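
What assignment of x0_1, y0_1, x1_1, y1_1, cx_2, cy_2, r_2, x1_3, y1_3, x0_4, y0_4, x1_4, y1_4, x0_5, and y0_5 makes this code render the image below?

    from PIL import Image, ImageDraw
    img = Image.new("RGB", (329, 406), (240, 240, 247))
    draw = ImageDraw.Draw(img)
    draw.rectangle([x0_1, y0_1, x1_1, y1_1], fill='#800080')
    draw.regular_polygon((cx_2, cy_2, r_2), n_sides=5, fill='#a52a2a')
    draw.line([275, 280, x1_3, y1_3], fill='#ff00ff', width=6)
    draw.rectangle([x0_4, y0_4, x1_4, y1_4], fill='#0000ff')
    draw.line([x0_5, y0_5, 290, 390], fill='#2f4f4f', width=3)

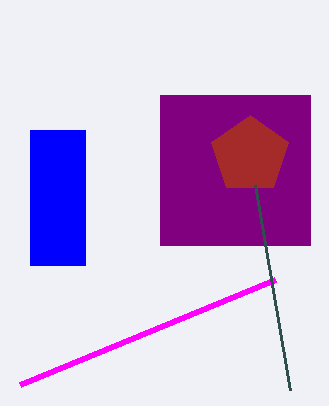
x0_1 = 160, y0_1 = 95, x1_1 = 310, y1_1 = 245, cx_2 = 250, cy_2 = 155, r_2 = 40, x1_3 = 20, y1_3 = 385, x0_4 = 30, y0_4 = 130, x1_4 = 85, y1_4 = 265, x0_5 = 255, y0_5 = 185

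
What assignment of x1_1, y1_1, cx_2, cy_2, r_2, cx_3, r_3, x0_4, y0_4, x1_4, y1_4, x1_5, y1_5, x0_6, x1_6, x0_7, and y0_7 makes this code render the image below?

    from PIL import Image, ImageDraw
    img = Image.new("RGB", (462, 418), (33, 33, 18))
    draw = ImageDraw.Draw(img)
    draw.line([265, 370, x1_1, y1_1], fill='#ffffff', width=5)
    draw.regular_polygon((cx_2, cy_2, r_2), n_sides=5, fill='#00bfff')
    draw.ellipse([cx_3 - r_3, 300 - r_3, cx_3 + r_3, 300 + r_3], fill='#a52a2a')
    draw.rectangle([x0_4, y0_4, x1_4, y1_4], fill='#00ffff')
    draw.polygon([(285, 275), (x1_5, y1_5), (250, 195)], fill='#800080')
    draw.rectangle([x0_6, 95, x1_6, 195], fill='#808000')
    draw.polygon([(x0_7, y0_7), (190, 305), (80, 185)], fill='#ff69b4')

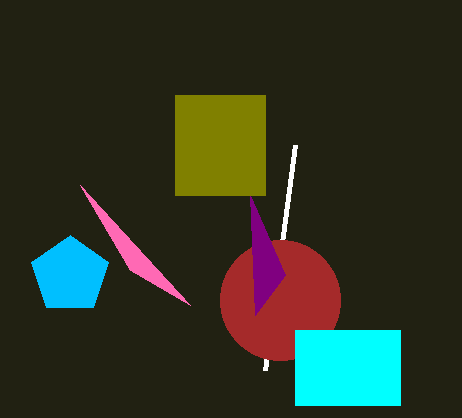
x1_1 = 295
y1_1 = 145
cx_2 = 70
cy_2 = 275
r_2 = 40
cx_3 = 280
r_3 = 60
x0_4 = 295
y0_4 = 330
x1_4 = 400
y1_4 = 405
x1_5 = 255
y1_5 = 315
x0_6 = 175
x1_6 = 265
x0_7 = 130
y0_7 = 270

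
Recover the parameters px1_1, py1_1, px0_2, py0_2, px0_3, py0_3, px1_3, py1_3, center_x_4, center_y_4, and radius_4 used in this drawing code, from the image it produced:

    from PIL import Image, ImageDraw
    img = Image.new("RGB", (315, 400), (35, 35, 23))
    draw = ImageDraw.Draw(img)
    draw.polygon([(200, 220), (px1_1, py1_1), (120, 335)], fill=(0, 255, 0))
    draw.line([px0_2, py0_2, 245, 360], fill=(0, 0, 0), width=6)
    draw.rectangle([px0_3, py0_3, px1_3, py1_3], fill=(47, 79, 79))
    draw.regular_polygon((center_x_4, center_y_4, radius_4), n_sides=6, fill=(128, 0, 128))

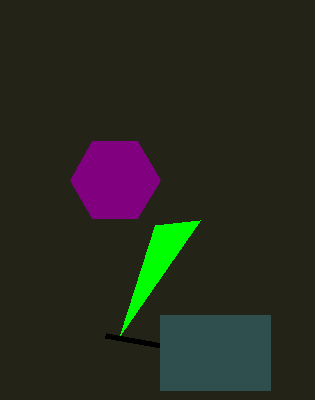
px1_1 = 155
py1_1 = 225
px0_2 = 105
py0_2 = 335
px0_3 = 160
py0_3 = 315
px1_3 = 270
py1_3 = 390
center_x_4 = 115
center_y_4 = 180
radius_4 = 45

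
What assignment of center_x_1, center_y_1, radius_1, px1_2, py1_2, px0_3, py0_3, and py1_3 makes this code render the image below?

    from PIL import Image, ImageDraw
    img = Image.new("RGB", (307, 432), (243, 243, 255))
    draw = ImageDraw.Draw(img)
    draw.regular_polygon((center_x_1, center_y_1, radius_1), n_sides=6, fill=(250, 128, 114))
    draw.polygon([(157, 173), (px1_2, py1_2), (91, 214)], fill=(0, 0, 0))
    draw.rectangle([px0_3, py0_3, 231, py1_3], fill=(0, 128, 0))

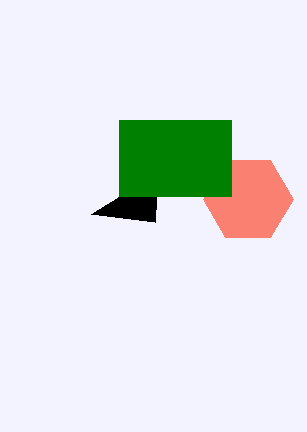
center_x_1 = 248; center_y_1 = 199; radius_1 = 45; px1_2 = 155; py1_2 = 222; px0_3 = 119; py0_3 = 120; py1_3 = 196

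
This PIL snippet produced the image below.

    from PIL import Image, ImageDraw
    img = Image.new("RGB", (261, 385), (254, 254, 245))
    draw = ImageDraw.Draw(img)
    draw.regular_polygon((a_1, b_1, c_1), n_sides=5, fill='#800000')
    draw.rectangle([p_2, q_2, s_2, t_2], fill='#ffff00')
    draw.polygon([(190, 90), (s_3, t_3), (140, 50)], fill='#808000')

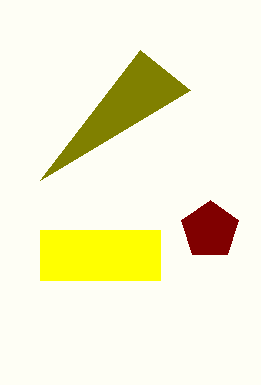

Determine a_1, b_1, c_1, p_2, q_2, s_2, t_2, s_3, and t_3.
a_1 = 210; b_1 = 230; c_1 = 30; p_2 = 40; q_2 = 230; s_2 = 160; t_2 = 280; s_3 = 40; t_3 = 180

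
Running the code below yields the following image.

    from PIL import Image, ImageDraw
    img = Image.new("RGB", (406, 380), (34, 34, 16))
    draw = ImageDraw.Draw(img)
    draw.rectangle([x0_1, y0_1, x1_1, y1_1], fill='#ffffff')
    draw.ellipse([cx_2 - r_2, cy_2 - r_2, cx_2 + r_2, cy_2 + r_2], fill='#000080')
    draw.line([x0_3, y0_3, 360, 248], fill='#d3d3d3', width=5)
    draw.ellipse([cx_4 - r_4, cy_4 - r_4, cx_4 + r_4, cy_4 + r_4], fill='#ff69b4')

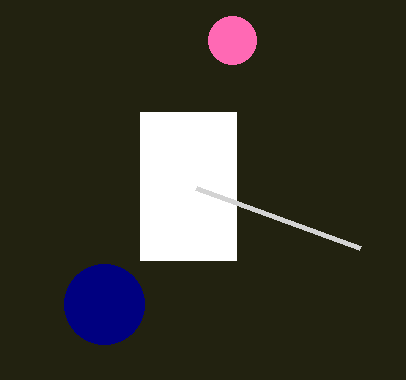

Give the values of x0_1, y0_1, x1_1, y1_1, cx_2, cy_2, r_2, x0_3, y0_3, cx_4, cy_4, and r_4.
x0_1 = 140, y0_1 = 112, x1_1 = 236, y1_1 = 260, cx_2 = 104, cy_2 = 304, r_2 = 40, x0_3 = 196, y0_3 = 188, cx_4 = 232, cy_4 = 40, r_4 = 24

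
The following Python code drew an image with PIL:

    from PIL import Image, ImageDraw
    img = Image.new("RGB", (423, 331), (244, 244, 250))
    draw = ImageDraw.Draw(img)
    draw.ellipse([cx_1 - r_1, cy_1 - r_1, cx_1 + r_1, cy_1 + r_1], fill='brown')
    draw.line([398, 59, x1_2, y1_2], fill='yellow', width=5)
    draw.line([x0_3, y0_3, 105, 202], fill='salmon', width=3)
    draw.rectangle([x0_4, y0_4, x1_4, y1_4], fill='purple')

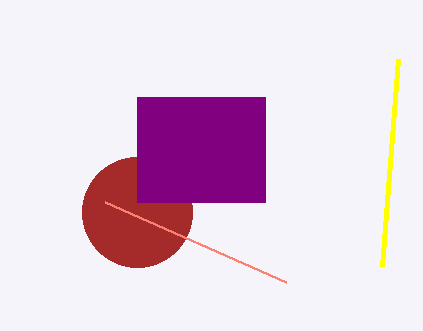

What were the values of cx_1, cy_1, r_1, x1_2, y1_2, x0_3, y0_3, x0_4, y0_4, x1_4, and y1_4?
cx_1 = 137; cy_1 = 212; r_1 = 55; x1_2 = 382; y1_2 = 266; x0_3 = 286; y0_3 = 282; x0_4 = 137; y0_4 = 97; x1_4 = 265; y1_4 = 202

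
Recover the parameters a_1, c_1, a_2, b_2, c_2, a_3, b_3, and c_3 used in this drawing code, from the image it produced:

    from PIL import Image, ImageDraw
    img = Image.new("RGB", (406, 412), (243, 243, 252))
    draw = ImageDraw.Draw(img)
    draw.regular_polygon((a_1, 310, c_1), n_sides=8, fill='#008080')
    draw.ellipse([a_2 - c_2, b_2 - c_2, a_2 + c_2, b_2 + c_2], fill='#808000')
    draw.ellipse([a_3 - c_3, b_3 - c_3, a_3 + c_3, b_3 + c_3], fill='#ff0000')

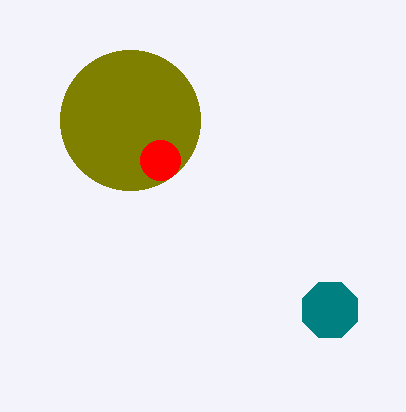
a_1 = 330, c_1 = 30, a_2 = 130, b_2 = 120, c_2 = 70, a_3 = 160, b_3 = 160, c_3 = 20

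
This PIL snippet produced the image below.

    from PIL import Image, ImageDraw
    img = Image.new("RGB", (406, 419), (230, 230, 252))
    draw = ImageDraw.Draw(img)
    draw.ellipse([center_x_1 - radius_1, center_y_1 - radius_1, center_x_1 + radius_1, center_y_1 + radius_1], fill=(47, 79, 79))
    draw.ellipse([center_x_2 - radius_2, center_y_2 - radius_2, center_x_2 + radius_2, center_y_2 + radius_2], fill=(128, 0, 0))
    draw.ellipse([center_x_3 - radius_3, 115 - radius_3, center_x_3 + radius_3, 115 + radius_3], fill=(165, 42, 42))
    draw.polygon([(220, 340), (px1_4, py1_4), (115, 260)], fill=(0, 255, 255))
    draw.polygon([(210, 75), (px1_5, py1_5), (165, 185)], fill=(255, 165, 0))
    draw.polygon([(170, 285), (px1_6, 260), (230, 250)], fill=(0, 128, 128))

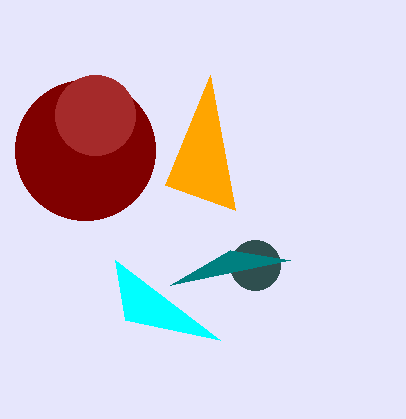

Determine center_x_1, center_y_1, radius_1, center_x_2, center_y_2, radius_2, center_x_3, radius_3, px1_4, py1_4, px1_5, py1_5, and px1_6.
center_x_1 = 255
center_y_1 = 265
radius_1 = 25
center_x_2 = 85
center_y_2 = 150
radius_2 = 70
center_x_3 = 95
radius_3 = 40
px1_4 = 125
py1_4 = 320
px1_5 = 235
py1_5 = 210
px1_6 = 290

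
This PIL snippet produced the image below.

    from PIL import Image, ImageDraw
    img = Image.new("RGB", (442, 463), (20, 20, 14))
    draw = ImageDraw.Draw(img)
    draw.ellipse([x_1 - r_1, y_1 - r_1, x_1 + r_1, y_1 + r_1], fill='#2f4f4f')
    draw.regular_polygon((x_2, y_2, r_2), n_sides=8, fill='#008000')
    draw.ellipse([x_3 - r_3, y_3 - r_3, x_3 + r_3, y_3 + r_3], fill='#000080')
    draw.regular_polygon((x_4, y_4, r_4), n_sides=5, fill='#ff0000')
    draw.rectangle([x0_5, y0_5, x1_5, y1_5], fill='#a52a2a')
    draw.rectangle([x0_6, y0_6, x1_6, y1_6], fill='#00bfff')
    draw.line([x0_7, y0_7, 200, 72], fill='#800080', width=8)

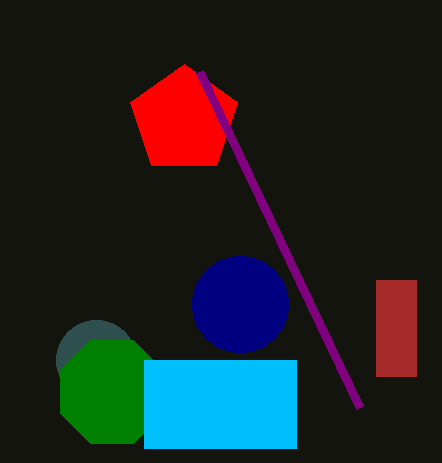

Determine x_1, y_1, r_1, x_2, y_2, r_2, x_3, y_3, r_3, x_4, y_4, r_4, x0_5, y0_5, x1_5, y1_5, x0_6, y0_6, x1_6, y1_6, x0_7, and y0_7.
x_1 = 96
y_1 = 360
r_1 = 40
x_2 = 112
y_2 = 392
r_2 = 56
x_3 = 240
y_3 = 304
r_3 = 48
x_4 = 184
y_4 = 120
r_4 = 56
x0_5 = 376
y0_5 = 280
x1_5 = 416
y1_5 = 376
x0_6 = 144
y0_6 = 360
x1_6 = 296
y1_6 = 448
x0_7 = 360
y0_7 = 408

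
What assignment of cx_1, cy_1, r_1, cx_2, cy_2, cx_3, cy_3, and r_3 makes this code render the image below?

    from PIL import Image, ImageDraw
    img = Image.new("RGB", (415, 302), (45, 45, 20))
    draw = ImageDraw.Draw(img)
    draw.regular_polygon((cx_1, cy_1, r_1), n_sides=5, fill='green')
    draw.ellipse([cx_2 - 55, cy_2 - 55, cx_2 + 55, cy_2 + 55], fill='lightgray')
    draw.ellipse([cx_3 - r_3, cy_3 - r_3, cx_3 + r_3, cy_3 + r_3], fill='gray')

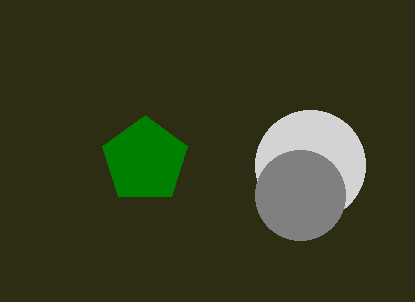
cx_1 = 145; cy_1 = 160; r_1 = 45; cx_2 = 310; cy_2 = 165; cx_3 = 300; cy_3 = 195; r_3 = 45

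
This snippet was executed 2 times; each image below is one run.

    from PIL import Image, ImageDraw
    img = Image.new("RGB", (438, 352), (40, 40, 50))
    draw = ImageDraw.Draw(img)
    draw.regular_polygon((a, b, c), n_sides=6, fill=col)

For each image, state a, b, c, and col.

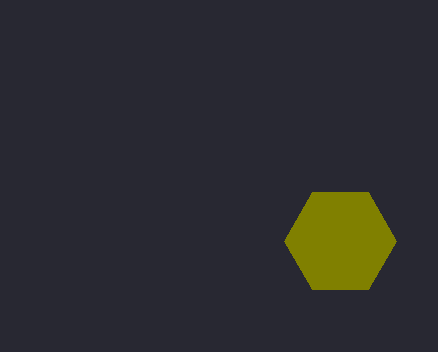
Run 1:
a = 340; b = 241; c = 56; col = 'olive'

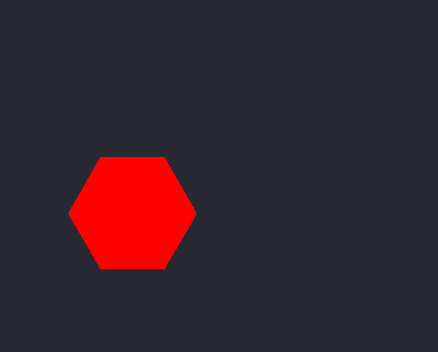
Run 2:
a = 132; b = 213; c = 64; col = 'red'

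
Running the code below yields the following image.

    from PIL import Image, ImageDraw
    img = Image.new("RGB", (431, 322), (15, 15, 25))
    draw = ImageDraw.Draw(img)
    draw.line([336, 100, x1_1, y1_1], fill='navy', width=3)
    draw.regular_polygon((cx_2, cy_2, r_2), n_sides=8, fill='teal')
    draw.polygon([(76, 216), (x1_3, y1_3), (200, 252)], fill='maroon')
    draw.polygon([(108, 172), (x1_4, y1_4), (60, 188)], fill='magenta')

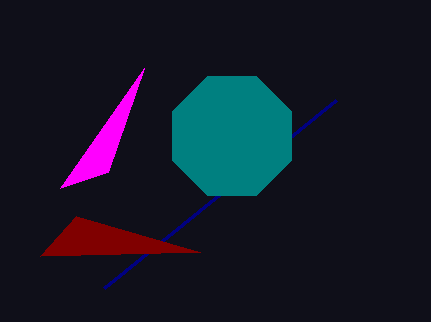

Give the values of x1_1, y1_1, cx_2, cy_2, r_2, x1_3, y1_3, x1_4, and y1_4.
x1_1 = 104; y1_1 = 288; cx_2 = 232; cy_2 = 136; r_2 = 64; x1_3 = 40; y1_3 = 256; x1_4 = 144; y1_4 = 68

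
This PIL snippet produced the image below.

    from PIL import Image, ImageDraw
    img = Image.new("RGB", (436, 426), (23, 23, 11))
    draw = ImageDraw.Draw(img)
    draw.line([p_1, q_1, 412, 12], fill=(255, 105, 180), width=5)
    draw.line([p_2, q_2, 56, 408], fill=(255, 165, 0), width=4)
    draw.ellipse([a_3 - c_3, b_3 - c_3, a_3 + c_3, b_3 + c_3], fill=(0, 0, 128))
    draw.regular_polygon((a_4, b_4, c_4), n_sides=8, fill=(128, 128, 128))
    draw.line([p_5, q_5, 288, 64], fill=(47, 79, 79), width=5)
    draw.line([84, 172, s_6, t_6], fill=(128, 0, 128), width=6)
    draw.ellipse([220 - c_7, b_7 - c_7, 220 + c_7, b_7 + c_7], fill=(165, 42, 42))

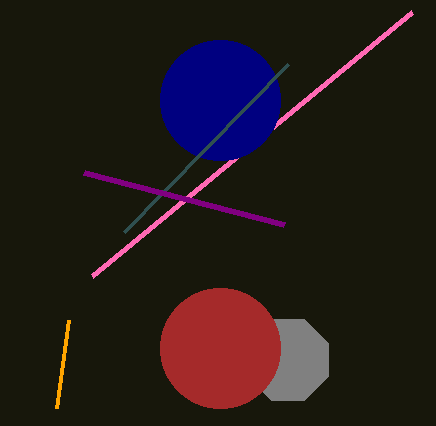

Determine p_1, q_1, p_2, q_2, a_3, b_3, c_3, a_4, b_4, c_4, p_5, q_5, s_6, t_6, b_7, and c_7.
p_1 = 92; q_1 = 276; p_2 = 68; q_2 = 320; a_3 = 220; b_3 = 100; c_3 = 60; a_4 = 288; b_4 = 360; c_4 = 44; p_5 = 124; q_5 = 232; s_6 = 284; t_6 = 224; b_7 = 348; c_7 = 60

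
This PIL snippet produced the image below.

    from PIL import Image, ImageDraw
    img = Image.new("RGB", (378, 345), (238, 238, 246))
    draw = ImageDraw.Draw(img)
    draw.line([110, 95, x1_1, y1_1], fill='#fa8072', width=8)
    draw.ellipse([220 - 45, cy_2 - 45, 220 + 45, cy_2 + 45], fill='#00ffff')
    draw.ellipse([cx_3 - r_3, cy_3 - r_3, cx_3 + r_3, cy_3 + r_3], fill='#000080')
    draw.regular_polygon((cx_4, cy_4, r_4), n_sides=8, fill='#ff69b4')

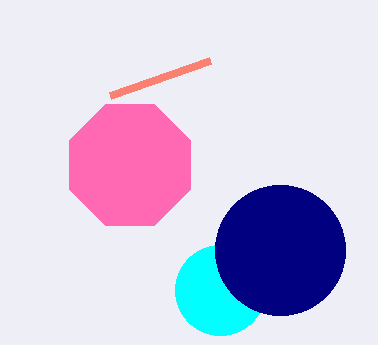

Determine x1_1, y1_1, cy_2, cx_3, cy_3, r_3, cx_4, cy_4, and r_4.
x1_1 = 210
y1_1 = 60
cy_2 = 290
cx_3 = 280
cy_3 = 250
r_3 = 65
cx_4 = 130
cy_4 = 165
r_4 = 65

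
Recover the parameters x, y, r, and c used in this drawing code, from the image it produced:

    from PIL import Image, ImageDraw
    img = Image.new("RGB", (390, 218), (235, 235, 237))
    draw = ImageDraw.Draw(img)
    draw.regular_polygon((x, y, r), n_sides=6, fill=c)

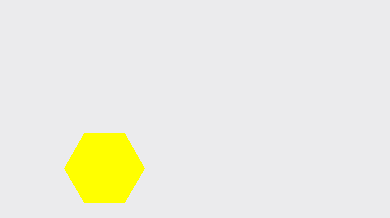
x = 104, y = 168, r = 40, c = 'yellow'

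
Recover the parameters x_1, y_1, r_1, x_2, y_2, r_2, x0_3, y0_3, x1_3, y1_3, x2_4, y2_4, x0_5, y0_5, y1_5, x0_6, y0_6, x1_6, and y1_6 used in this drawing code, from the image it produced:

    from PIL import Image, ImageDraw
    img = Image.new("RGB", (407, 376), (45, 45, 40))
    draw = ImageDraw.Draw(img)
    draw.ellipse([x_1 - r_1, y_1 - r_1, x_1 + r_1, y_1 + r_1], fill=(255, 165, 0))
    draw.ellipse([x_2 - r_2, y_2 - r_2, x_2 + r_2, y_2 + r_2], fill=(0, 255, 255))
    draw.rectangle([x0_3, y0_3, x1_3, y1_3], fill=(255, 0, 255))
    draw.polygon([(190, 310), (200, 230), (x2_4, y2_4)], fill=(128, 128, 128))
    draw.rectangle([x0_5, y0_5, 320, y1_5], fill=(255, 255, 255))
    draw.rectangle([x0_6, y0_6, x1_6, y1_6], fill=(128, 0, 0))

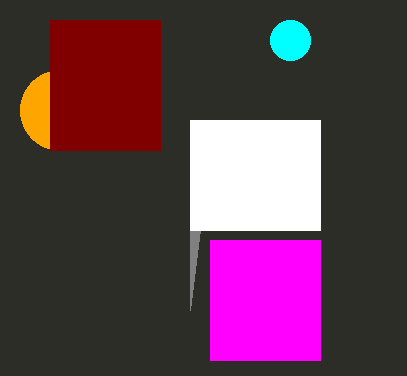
x_1 = 60; y_1 = 110; r_1 = 40; x_2 = 290; y_2 = 40; r_2 = 20; x0_3 = 210; y0_3 = 240; x1_3 = 320; y1_3 = 360; x2_4 = 190; y2_4 = 180; x0_5 = 190; y0_5 = 120; y1_5 = 230; x0_6 = 50; y0_6 = 20; x1_6 = 160; y1_6 = 150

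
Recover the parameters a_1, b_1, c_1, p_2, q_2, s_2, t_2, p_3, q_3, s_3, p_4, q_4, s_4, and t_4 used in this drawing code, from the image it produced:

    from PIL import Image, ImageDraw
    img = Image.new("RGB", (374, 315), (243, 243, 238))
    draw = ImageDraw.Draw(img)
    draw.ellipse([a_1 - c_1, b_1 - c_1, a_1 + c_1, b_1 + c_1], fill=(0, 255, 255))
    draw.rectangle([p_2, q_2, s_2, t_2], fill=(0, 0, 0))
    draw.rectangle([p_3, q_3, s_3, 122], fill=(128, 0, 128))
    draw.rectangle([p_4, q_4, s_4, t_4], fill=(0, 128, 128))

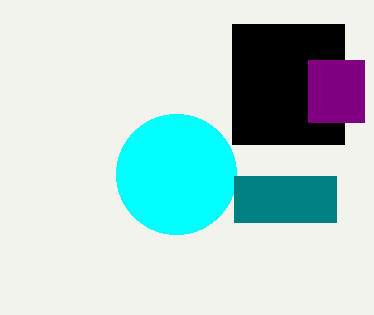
a_1 = 176
b_1 = 174
c_1 = 60
p_2 = 232
q_2 = 24
s_2 = 344
t_2 = 144
p_3 = 308
q_3 = 60
s_3 = 364
p_4 = 234
q_4 = 176
s_4 = 336
t_4 = 222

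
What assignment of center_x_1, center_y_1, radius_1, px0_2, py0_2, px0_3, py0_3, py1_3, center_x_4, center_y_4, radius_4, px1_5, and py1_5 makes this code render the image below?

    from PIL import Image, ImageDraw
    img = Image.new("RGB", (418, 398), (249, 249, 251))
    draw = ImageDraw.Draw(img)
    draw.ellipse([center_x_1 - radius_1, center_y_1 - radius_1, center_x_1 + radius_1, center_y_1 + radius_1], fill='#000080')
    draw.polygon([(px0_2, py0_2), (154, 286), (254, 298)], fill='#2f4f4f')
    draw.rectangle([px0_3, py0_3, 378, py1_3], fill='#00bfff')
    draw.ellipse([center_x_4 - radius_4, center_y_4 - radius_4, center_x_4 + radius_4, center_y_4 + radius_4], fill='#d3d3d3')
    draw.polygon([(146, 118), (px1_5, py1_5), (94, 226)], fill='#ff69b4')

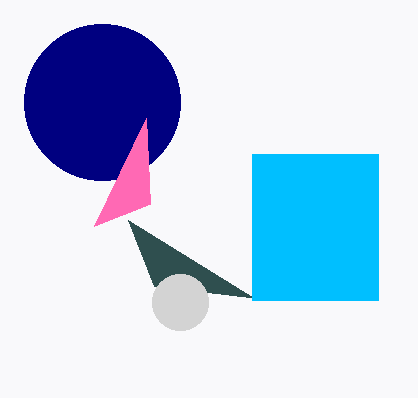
center_x_1 = 102; center_y_1 = 102; radius_1 = 78; px0_2 = 128; py0_2 = 220; px0_3 = 252; py0_3 = 154; py1_3 = 300; center_x_4 = 180; center_y_4 = 302; radius_4 = 28; px1_5 = 150; py1_5 = 204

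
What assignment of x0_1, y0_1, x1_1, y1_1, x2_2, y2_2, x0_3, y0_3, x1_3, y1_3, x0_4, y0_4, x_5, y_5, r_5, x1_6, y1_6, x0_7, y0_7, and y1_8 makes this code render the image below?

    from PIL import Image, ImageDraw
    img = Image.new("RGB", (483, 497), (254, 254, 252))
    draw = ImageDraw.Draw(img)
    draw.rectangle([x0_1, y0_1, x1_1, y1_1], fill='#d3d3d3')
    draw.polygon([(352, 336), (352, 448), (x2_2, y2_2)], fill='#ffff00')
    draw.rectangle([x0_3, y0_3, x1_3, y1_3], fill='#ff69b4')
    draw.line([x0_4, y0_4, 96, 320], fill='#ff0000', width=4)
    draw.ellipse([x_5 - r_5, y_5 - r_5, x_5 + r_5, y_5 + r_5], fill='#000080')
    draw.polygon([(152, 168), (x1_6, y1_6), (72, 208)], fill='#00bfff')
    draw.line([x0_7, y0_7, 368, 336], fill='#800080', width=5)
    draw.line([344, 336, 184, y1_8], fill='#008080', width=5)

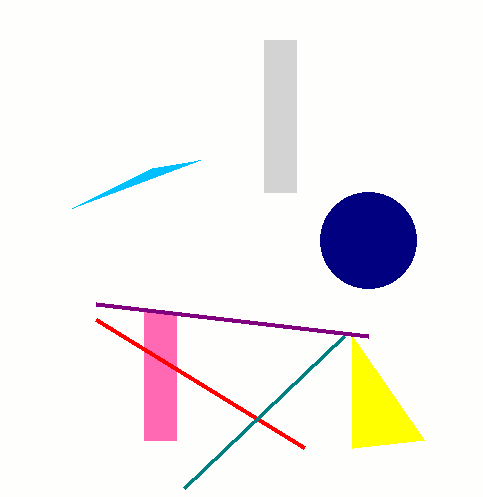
x0_1 = 264, y0_1 = 40, x1_1 = 296, y1_1 = 192, x2_2 = 424, y2_2 = 440, x0_3 = 144, y0_3 = 312, x1_3 = 176, y1_3 = 440, x0_4 = 304, y0_4 = 448, x_5 = 368, y_5 = 240, r_5 = 48, x1_6 = 200, y1_6 = 160, x0_7 = 96, y0_7 = 304, y1_8 = 488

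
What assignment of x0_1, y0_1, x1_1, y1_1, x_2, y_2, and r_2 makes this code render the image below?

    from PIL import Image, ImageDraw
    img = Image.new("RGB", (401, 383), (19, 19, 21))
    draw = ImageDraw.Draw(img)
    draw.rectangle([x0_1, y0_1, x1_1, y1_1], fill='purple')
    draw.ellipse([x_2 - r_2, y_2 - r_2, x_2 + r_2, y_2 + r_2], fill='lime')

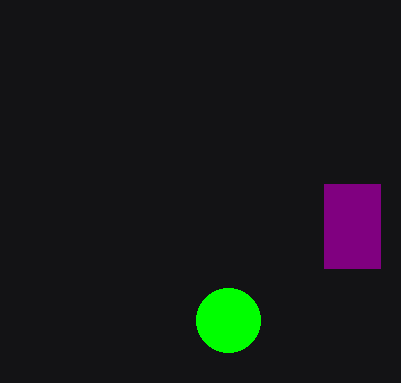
x0_1 = 324; y0_1 = 184; x1_1 = 380; y1_1 = 268; x_2 = 228; y_2 = 320; r_2 = 32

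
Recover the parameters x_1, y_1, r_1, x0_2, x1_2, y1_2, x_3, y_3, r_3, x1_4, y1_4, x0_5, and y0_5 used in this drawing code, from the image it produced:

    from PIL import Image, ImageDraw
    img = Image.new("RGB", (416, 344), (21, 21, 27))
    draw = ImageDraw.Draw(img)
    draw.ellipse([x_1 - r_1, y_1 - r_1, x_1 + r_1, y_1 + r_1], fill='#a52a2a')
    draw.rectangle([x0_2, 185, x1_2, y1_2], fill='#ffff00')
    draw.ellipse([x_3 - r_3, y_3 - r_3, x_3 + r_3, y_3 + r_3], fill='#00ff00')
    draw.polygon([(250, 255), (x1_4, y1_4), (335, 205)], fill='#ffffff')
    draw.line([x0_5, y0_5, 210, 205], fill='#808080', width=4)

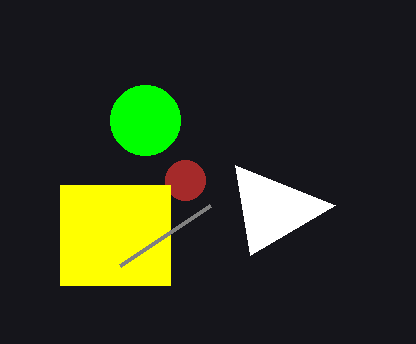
x_1 = 185; y_1 = 180; r_1 = 20; x0_2 = 60; x1_2 = 170; y1_2 = 285; x_3 = 145; y_3 = 120; r_3 = 35; x1_4 = 235; y1_4 = 165; x0_5 = 120; y0_5 = 265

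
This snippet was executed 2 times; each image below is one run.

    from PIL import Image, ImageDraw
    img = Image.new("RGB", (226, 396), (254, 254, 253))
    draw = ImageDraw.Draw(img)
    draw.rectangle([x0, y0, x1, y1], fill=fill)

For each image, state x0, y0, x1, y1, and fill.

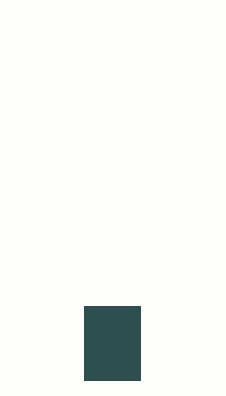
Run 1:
x0 = 84
y0 = 306
x1 = 140
y1 = 380
fill = 'darkslategray'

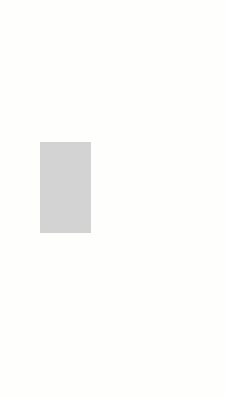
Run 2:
x0 = 40; y0 = 142; x1 = 90; y1 = 232; fill = 'lightgray'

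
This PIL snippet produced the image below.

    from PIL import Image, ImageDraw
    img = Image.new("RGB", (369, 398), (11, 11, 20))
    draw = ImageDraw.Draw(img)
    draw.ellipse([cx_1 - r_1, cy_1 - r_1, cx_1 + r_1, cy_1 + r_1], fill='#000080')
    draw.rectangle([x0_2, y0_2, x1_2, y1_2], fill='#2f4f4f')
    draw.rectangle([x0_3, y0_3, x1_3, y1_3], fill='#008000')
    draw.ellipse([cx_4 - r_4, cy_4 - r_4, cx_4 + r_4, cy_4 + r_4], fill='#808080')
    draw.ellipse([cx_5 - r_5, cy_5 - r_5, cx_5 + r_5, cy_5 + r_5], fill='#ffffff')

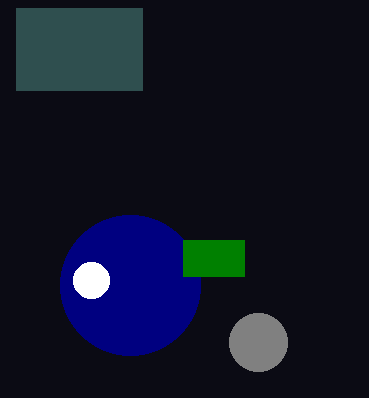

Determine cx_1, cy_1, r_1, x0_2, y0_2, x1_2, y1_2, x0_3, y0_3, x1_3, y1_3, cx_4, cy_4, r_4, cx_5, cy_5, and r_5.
cx_1 = 130
cy_1 = 285
r_1 = 70
x0_2 = 16
y0_2 = 8
x1_2 = 142
y1_2 = 90
x0_3 = 183
y0_3 = 240
x1_3 = 244
y1_3 = 276
cx_4 = 258
cy_4 = 342
r_4 = 29
cx_5 = 91
cy_5 = 280
r_5 = 18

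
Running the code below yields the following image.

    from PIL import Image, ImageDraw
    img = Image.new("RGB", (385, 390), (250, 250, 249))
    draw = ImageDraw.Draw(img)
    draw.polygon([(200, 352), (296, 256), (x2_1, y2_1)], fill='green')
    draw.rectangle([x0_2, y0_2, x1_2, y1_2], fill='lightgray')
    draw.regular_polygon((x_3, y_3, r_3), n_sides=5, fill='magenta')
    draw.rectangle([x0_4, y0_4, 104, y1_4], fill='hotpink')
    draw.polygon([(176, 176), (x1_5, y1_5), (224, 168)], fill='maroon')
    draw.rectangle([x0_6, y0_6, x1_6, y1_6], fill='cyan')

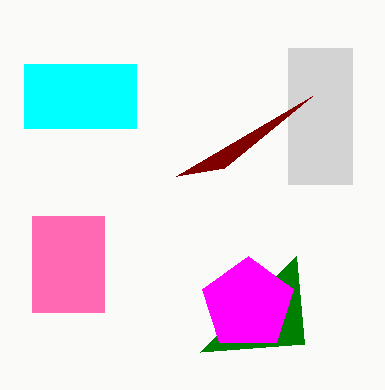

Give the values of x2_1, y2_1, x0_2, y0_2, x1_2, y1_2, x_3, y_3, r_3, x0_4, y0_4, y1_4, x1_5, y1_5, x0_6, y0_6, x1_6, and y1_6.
x2_1 = 304, y2_1 = 344, x0_2 = 288, y0_2 = 48, x1_2 = 352, y1_2 = 184, x_3 = 248, y_3 = 304, r_3 = 48, x0_4 = 32, y0_4 = 216, y1_4 = 312, x1_5 = 312, y1_5 = 96, x0_6 = 24, y0_6 = 64, x1_6 = 136, y1_6 = 128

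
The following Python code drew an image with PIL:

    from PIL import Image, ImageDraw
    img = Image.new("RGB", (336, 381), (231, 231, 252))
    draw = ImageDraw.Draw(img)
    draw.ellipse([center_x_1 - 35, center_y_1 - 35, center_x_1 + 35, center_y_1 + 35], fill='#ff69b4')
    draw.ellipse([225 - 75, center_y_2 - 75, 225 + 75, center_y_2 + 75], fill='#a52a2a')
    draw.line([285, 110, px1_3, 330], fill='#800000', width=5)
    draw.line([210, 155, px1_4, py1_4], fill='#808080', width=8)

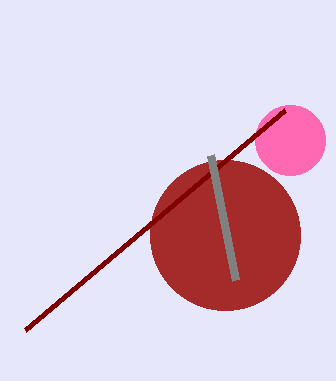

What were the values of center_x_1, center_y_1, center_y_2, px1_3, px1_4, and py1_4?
center_x_1 = 290
center_y_1 = 140
center_y_2 = 235
px1_3 = 25
px1_4 = 235
py1_4 = 280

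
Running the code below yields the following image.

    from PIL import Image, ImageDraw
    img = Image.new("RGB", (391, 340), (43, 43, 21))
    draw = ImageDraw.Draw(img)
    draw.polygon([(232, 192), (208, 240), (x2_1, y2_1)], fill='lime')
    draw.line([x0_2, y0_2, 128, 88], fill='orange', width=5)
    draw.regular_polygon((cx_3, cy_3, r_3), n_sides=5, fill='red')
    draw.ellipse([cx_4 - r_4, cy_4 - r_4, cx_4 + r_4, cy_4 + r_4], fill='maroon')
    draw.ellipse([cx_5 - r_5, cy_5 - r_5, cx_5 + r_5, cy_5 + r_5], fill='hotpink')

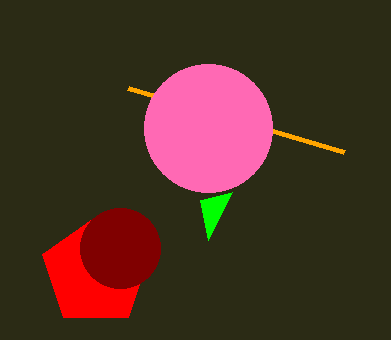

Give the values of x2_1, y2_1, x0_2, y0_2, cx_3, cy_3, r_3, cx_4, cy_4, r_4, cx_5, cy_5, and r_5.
x2_1 = 200
y2_1 = 200
x0_2 = 344
y0_2 = 152
cx_3 = 96
cy_3 = 272
r_3 = 56
cx_4 = 120
cy_4 = 248
r_4 = 40
cx_5 = 208
cy_5 = 128
r_5 = 64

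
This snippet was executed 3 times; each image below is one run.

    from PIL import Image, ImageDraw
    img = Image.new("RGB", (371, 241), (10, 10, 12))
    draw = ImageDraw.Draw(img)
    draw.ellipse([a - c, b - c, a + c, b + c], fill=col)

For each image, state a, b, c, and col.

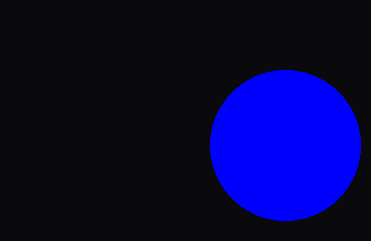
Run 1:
a = 285
b = 145
c = 75
col = 'blue'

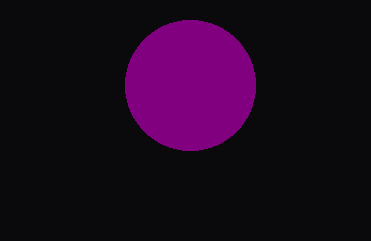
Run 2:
a = 190; b = 85; c = 65; col = 'purple'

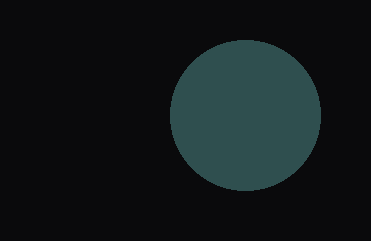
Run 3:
a = 245
b = 115
c = 75
col = 'darkslategray'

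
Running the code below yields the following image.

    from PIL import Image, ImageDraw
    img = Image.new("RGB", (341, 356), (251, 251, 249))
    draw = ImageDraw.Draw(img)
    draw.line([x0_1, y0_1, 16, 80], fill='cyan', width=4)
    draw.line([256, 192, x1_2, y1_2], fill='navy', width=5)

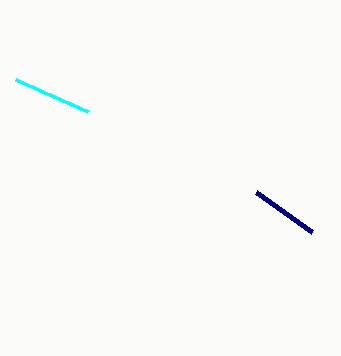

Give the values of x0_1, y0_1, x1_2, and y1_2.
x0_1 = 88, y0_1 = 112, x1_2 = 312, y1_2 = 232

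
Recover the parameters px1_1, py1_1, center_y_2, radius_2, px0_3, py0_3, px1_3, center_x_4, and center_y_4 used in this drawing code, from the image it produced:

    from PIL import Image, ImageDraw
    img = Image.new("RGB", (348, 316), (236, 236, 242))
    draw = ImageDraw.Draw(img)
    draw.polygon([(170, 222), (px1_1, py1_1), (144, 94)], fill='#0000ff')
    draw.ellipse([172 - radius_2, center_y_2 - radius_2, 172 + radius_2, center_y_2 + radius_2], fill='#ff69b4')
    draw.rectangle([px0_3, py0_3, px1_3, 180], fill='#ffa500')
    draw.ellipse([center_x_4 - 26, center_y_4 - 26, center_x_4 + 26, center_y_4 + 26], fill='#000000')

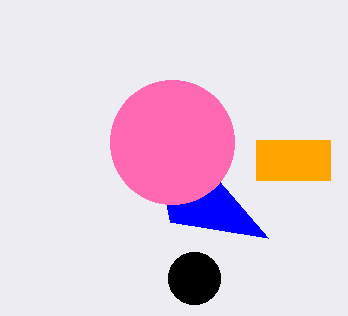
px1_1 = 268; py1_1 = 238; center_y_2 = 142; radius_2 = 62; px0_3 = 256; py0_3 = 140; px1_3 = 330; center_x_4 = 194; center_y_4 = 278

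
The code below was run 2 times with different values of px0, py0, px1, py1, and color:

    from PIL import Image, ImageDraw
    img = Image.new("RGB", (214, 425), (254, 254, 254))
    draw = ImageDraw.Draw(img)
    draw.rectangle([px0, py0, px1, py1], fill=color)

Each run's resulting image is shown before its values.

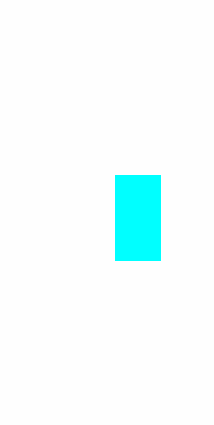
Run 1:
px0 = 115; py0 = 175; px1 = 160; py1 = 260; color = 'cyan'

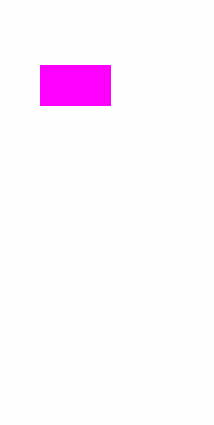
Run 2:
px0 = 40; py0 = 65; px1 = 110; py1 = 105; color = 'magenta'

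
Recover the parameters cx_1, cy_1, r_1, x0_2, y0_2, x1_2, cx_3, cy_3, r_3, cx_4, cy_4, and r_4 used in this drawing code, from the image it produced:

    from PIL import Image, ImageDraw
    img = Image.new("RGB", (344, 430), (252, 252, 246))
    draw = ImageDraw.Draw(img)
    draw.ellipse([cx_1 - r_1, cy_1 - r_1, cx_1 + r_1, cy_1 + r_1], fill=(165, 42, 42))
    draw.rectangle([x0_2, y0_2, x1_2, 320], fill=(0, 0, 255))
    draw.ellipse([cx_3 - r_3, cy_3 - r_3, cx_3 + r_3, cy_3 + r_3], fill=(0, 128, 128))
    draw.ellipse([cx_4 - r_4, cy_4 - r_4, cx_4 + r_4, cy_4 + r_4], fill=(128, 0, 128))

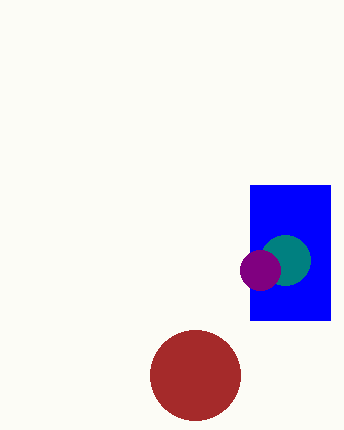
cx_1 = 195, cy_1 = 375, r_1 = 45, x0_2 = 250, y0_2 = 185, x1_2 = 330, cx_3 = 285, cy_3 = 260, r_3 = 25, cx_4 = 260, cy_4 = 270, r_4 = 20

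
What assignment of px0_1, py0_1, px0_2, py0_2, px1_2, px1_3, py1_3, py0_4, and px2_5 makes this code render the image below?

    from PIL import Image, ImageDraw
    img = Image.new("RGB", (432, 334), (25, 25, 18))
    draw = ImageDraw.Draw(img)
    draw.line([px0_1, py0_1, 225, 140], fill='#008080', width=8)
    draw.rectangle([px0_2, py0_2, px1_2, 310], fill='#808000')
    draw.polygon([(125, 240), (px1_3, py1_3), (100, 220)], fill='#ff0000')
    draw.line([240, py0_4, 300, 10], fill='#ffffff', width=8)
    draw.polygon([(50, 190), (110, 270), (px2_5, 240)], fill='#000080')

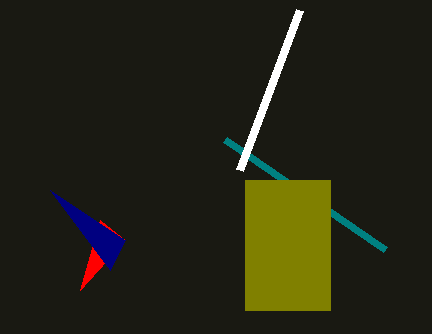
px0_1 = 385
py0_1 = 250
px0_2 = 245
py0_2 = 180
px1_2 = 330
px1_3 = 80
py1_3 = 290
py0_4 = 170
px2_5 = 125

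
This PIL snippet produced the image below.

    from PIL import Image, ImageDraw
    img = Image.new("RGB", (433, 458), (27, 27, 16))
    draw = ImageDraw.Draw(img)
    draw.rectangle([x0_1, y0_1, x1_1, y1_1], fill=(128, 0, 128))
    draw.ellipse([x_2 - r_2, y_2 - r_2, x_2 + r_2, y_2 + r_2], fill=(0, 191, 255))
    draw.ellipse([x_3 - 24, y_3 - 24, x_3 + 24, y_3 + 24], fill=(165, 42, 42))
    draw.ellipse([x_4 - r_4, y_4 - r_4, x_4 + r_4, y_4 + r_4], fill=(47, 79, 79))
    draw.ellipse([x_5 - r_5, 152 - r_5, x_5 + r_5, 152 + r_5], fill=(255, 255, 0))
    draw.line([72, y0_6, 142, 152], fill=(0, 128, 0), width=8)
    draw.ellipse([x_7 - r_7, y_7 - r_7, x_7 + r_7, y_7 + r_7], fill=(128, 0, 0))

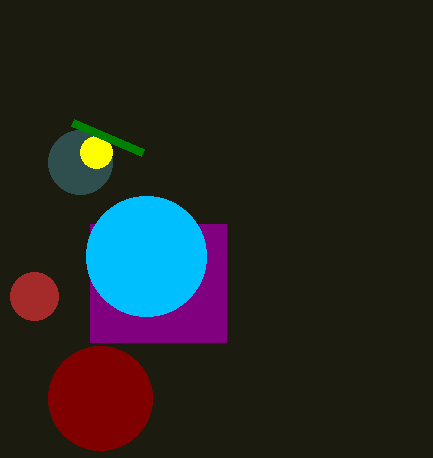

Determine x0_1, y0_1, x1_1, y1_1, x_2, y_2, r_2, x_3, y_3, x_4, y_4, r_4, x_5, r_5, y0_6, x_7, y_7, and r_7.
x0_1 = 90, y0_1 = 224, x1_1 = 226, y1_1 = 342, x_2 = 146, y_2 = 256, r_2 = 60, x_3 = 34, y_3 = 296, x_4 = 80, y_4 = 162, r_4 = 32, x_5 = 96, r_5 = 16, y0_6 = 122, x_7 = 100, y_7 = 398, r_7 = 52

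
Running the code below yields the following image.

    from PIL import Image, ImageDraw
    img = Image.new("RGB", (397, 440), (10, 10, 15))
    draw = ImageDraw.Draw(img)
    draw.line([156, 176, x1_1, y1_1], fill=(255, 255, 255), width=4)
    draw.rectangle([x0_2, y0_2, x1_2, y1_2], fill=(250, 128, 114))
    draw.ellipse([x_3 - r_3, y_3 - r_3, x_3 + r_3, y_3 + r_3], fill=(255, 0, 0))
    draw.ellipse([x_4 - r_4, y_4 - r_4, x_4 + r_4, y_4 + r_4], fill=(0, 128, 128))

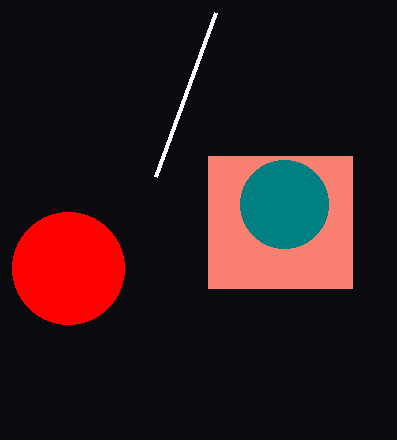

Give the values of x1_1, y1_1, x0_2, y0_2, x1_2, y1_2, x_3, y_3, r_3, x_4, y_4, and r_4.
x1_1 = 216, y1_1 = 12, x0_2 = 208, y0_2 = 156, x1_2 = 352, y1_2 = 288, x_3 = 68, y_3 = 268, r_3 = 56, x_4 = 284, y_4 = 204, r_4 = 44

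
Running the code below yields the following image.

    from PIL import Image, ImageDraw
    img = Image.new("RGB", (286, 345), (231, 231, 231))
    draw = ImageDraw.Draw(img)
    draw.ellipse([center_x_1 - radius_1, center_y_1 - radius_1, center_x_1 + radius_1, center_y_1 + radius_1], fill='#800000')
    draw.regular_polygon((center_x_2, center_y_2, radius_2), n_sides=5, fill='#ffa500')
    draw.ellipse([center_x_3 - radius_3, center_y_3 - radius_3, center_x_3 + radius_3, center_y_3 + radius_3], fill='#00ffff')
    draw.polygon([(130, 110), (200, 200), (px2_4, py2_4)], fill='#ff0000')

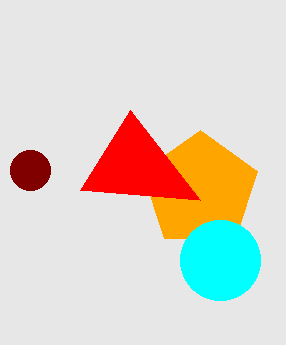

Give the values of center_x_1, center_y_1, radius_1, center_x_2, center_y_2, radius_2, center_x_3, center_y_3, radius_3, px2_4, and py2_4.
center_x_1 = 30; center_y_1 = 170; radius_1 = 20; center_x_2 = 200; center_y_2 = 190; radius_2 = 60; center_x_3 = 220; center_y_3 = 260; radius_3 = 40; px2_4 = 80; py2_4 = 190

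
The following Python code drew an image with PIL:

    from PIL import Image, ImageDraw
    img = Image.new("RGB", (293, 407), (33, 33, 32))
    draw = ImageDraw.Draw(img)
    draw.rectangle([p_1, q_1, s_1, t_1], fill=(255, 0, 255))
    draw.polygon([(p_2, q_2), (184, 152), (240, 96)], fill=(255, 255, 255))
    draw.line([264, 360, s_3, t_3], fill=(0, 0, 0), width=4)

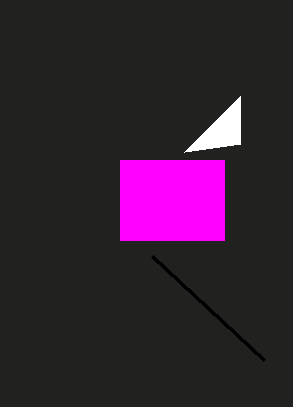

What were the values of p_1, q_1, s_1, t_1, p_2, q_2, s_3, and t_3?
p_1 = 120, q_1 = 160, s_1 = 224, t_1 = 240, p_2 = 240, q_2 = 144, s_3 = 152, t_3 = 256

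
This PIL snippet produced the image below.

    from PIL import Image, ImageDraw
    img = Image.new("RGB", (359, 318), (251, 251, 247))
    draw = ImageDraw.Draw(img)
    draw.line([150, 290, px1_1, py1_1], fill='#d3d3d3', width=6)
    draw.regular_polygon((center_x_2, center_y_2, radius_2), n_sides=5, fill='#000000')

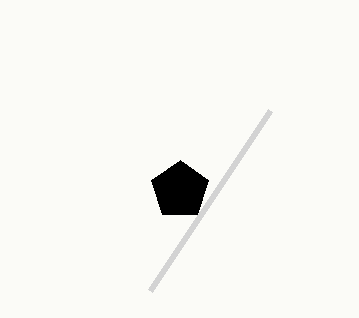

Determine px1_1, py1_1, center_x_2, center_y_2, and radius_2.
px1_1 = 270
py1_1 = 110
center_x_2 = 180
center_y_2 = 190
radius_2 = 30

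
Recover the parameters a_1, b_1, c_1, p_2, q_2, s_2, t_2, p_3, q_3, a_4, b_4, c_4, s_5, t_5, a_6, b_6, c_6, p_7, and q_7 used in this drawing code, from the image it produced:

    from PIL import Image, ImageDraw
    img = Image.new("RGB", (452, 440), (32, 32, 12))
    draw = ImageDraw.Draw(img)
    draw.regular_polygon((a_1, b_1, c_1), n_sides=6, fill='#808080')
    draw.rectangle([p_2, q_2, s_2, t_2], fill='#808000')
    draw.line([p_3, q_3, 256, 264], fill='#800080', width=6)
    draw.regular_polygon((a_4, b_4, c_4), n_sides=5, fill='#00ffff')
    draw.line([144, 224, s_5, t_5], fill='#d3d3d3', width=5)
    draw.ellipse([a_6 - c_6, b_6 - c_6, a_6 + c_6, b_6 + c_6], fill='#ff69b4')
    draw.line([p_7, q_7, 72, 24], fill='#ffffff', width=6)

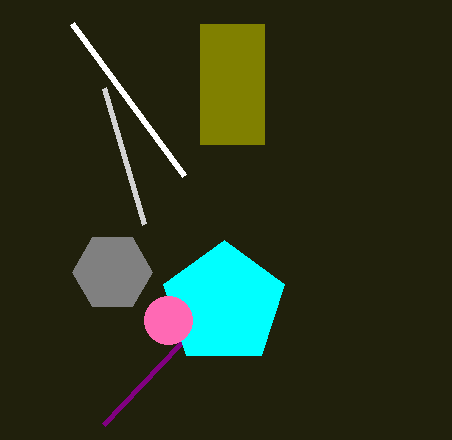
a_1 = 112, b_1 = 272, c_1 = 40, p_2 = 200, q_2 = 24, s_2 = 264, t_2 = 144, p_3 = 104, q_3 = 424, a_4 = 224, b_4 = 304, c_4 = 64, s_5 = 104, t_5 = 88, a_6 = 168, b_6 = 320, c_6 = 24, p_7 = 184, q_7 = 176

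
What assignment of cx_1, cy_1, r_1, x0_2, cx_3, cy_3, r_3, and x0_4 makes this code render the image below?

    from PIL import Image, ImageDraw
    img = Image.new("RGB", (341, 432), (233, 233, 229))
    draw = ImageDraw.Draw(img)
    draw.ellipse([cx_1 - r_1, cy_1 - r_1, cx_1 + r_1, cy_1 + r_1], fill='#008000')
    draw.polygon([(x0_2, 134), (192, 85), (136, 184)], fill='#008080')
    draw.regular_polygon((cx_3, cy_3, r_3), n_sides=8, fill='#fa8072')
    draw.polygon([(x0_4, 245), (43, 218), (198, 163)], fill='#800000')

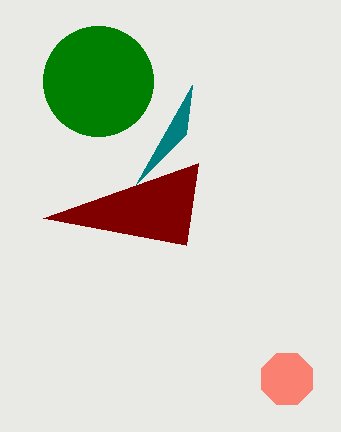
cx_1 = 98; cy_1 = 81; r_1 = 55; x0_2 = 186; cx_3 = 287; cy_3 = 379; r_3 = 28; x0_4 = 186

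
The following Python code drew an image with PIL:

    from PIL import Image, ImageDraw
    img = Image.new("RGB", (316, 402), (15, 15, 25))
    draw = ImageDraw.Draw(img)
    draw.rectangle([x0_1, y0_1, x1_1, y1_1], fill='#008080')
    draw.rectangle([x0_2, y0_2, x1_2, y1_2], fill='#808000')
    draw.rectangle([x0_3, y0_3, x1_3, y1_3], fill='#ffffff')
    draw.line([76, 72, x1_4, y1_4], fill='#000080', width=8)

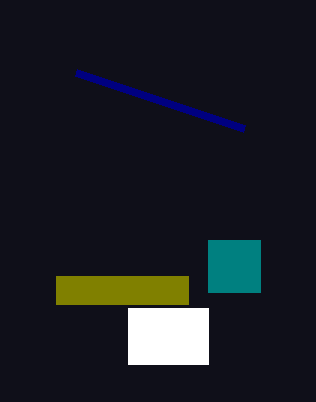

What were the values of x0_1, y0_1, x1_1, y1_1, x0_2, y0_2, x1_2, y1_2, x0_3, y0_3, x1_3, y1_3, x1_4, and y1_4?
x0_1 = 208, y0_1 = 240, x1_1 = 260, y1_1 = 292, x0_2 = 56, y0_2 = 276, x1_2 = 188, y1_2 = 304, x0_3 = 128, y0_3 = 308, x1_3 = 208, y1_3 = 364, x1_4 = 244, y1_4 = 128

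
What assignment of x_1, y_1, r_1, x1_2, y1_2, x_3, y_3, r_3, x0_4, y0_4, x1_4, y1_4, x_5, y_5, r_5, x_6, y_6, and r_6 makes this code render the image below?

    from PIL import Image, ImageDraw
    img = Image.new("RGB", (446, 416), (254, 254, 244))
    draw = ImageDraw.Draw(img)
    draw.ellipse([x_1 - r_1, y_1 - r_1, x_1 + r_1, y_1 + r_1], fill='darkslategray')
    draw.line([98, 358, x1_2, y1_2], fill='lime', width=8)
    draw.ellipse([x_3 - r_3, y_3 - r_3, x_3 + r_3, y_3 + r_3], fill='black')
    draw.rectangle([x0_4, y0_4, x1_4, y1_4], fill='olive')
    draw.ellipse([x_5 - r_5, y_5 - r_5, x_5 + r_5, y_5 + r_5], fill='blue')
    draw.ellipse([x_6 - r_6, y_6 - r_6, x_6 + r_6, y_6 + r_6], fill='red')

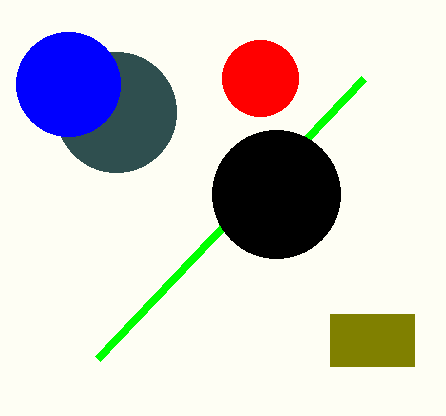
x_1 = 116, y_1 = 112, r_1 = 60, x1_2 = 364, y1_2 = 78, x_3 = 276, y_3 = 194, r_3 = 64, x0_4 = 330, y0_4 = 314, x1_4 = 414, y1_4 = 366, x_5 = 68, y_5 = 84, r_5 = 52, x_6 = 260, y_6 = 78, r_6 = 38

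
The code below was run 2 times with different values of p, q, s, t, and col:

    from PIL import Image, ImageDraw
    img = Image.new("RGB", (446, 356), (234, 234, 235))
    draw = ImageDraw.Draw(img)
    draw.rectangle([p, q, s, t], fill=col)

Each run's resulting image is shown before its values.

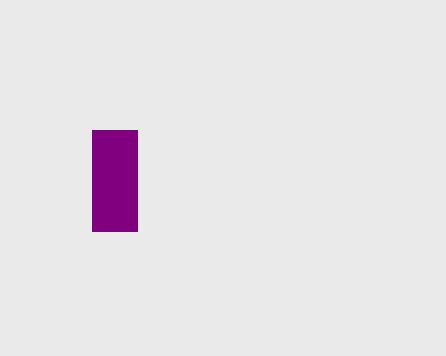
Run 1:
p = 92; q = 130; s = 137; t = 231; col = 'purple'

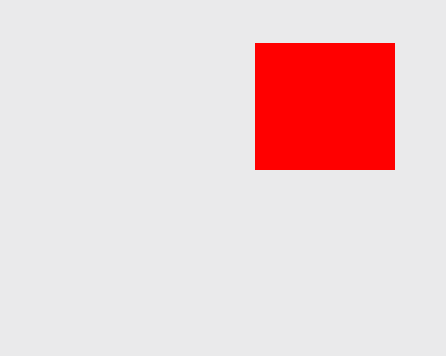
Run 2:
p = 255, q = 43, s = 394, t = 169, col = 'red'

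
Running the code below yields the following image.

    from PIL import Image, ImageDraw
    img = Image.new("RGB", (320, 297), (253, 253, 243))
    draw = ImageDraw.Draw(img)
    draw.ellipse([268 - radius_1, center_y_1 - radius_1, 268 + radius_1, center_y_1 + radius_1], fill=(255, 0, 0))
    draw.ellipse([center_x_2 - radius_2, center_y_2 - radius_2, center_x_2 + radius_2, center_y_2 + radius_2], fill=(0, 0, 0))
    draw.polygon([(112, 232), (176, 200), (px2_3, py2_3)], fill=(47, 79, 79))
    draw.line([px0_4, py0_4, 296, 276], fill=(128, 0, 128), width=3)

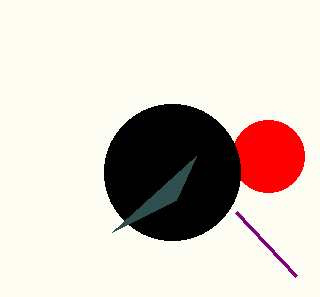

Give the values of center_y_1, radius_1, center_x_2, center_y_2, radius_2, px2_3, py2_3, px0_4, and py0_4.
center_y_1 = 156, radius_1 = 36, center_x_2 = 172, center_y_2 = 172, radius_2 = 68, px2_3 = 196, py2_3 = 156, px0_4 = 236, py0_4 = 212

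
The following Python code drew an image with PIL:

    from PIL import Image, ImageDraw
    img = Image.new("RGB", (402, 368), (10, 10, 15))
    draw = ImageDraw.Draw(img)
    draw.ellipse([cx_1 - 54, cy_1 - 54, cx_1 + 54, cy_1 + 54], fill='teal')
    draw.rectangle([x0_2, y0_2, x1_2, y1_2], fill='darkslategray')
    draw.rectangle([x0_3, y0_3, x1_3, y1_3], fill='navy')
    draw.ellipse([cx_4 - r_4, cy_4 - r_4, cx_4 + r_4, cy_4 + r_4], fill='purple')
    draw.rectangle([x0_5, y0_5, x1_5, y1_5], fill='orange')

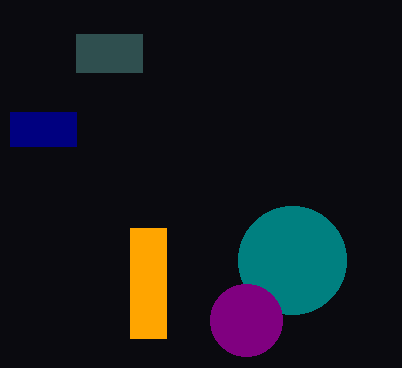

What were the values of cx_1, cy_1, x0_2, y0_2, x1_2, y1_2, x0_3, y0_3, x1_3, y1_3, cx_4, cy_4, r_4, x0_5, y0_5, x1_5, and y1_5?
cx_1 = 292
cy_1 = 260
x0_2 = 76
y0_2 = 34
x1_2 = 142
y1_2 = 72
x0_3 = 10
y0_3 = 112
x1_3 = 76
y1_3 = 146
cx_4 = 246
cy_4 = 320
r_4 = 36
x0_5 = 130
y0_5 = 228
x1_5 = 166
y1_5 = 338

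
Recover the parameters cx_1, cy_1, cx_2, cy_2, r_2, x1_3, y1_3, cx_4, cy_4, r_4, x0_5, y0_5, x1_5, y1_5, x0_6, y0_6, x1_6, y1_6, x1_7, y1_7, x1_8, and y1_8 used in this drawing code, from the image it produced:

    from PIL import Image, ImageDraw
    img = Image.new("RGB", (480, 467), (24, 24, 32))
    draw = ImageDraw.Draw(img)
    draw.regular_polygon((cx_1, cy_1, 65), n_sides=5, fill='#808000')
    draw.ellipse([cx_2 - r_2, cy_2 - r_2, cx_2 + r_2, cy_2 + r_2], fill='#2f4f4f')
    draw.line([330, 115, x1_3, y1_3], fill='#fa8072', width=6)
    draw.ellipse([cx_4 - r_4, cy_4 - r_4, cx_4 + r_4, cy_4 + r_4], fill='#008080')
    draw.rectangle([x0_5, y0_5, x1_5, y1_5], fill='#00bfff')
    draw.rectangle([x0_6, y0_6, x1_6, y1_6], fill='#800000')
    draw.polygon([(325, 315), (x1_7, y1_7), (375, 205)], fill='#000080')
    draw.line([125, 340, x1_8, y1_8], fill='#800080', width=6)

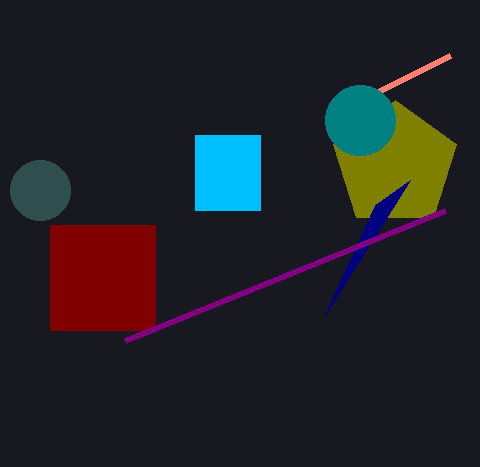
cx_1 = 395, cy_1 = 165, cx_2 = 40, cy_2 = 190, r_2 = 30, x1_3 = 450, y1_3 = 55, cx_4 = 360, cy_4 = 120, r_4 = 35, x0_5 = 195, y0_5 = 135, x1_5 = 260, y1_5 = 210, x0_6 = 50, y0_6 = 225, x1_6 = 155, y1_6 = 330, x1_7 = 410, y1_7 = 180, x1_8 = 445, y1_8 = 210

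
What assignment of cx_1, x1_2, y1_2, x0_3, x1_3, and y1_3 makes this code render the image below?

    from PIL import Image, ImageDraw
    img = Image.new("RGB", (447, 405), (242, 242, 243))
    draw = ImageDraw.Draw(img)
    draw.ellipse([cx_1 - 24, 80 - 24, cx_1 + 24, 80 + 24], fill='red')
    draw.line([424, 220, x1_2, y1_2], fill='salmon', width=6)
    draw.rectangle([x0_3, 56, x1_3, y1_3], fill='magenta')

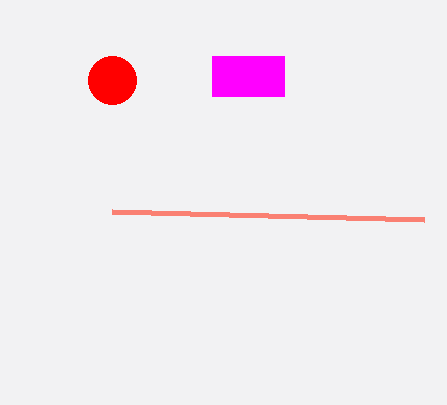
cx_1 = 112, x1_2 = 112, y1_2 = 212, x0_3 = 212, x1_3 = 284, y1_3 = 96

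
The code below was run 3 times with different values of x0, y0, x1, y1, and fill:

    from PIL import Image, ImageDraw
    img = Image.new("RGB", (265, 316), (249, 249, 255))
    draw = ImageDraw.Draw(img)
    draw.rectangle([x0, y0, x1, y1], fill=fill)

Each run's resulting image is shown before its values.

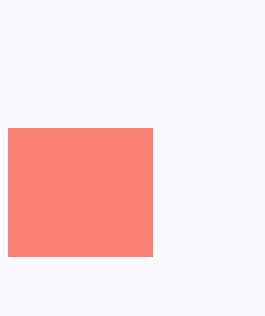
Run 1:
x0 = 8; y0 = 128; x1 = 152; y1 = 256; fill = 'salmon'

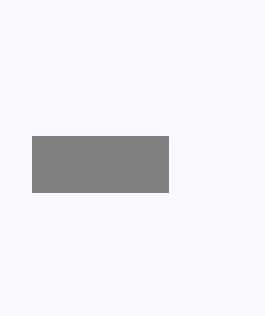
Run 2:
x0 = 32; y0 = 136; x1 = 168; y1 = 192; fill = 'gray'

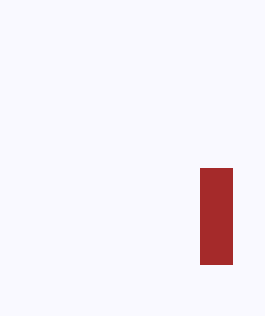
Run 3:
x0 = 200; y0 = 168; x1 = 232; y1 = 264; fill = 'brown'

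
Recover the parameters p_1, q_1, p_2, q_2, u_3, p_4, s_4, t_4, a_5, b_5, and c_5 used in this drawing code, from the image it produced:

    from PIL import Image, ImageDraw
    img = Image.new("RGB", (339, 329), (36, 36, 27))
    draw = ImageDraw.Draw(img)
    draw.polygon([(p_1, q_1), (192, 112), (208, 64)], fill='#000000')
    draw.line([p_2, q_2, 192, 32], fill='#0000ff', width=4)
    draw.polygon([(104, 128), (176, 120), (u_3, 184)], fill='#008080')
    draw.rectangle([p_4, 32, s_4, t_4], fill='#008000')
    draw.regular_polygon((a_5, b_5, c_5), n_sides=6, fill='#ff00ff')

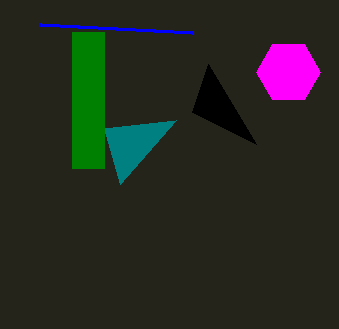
p_1 = 256
q_1 = 144
p_2 = 40
q_2 = 24
u_3 = 120
p_4 = 72
s_4 = 104
t_4 = 168
a_5 = 288
b_5 = 72
c_5 = 32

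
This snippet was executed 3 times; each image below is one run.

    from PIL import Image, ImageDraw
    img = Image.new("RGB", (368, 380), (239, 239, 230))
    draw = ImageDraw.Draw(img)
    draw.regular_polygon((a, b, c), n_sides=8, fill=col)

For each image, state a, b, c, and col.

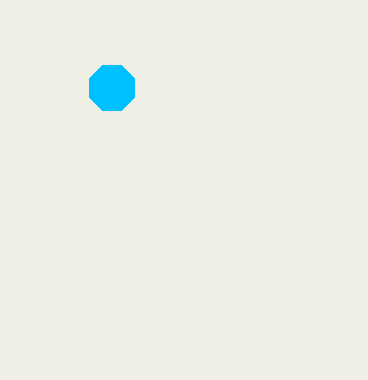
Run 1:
a = 112
b = 88
c = 24
col = 'deepskyblue'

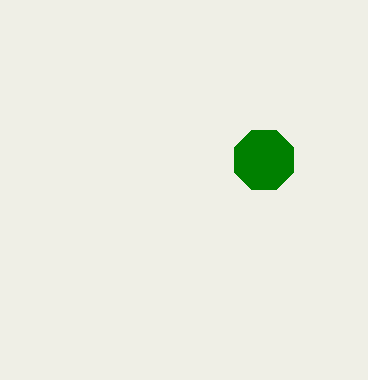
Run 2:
a = 264
b = 160
c = 32
col = 'green'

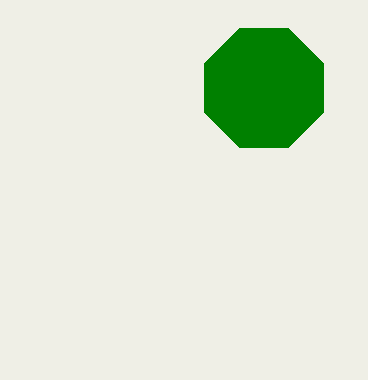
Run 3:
a = 264; b = 88; c = 64; col = 'green'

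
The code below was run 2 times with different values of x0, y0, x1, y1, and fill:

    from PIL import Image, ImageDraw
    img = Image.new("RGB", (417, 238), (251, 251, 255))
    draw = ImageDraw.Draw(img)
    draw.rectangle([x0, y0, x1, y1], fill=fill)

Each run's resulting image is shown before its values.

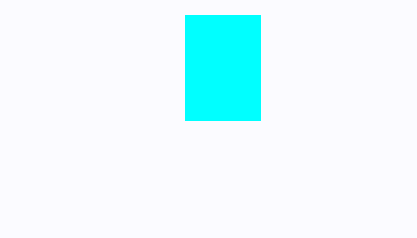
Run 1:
x0 = 185; y0 = 15; x1 = 260; y1 = 120; fill = 'cyan'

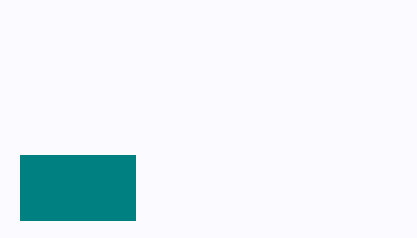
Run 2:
x0 = 20
y0 = 155
x1 = 135
y1 = 220
fill = 'teal'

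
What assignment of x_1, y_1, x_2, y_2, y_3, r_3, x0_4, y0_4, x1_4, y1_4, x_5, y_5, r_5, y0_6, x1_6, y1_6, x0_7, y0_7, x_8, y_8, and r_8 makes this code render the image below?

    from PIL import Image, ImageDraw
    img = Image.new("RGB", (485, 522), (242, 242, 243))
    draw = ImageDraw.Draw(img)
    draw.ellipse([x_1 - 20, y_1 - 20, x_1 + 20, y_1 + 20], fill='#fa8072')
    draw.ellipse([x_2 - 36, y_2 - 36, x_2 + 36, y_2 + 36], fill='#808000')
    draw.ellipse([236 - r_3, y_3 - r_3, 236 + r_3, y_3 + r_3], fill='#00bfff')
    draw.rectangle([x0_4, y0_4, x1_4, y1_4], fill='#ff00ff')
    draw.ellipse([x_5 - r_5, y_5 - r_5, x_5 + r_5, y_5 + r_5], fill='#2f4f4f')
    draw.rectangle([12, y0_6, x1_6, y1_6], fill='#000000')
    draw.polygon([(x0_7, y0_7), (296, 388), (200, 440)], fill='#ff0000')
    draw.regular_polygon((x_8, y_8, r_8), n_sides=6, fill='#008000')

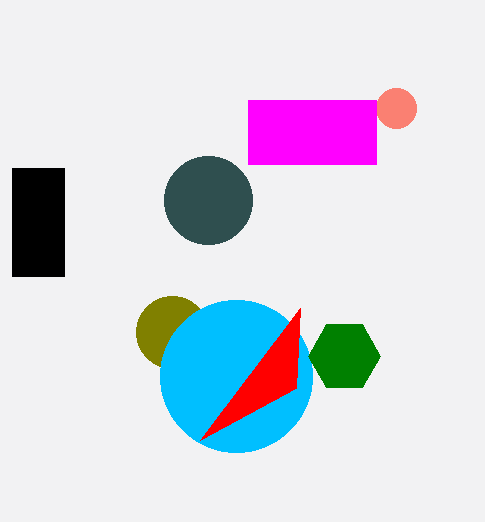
x_1 = 396; y_1 = 108; x_2 = 172; y_2 = 332; y_3 = 376; r_3 = 76; x0_4 = 248; y0_4 = 100; x1_4 = 376; y1_4 = 164; x_5 = 208; y_5 = 200; r_5 = 44; y0_6 = 168; x1_6 = 64; y1_6 = 276; x0_7 = 300; y0_7 = 308; x_8 = 344; y_8 = 356; r_8 = 36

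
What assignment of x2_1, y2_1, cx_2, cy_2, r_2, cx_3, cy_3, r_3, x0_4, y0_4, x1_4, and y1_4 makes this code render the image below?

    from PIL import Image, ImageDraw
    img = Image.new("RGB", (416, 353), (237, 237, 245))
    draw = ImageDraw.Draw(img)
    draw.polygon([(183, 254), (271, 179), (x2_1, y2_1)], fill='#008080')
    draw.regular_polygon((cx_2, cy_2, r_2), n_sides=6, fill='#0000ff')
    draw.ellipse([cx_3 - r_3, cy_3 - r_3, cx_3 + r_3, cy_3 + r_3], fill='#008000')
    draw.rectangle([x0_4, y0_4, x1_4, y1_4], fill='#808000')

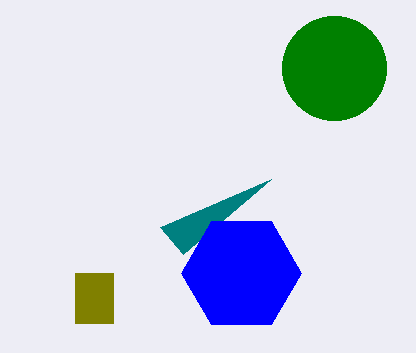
x2_1 = 160
y2_1 = 227
cx_2 = 241
cy_2 = 273
r_2 = 60
cx_3 = 334
cy_3 = 68
r_3 = 52
x0_4 = 75
y0_4 = 273
x1_4 = 113
y1_4 = 323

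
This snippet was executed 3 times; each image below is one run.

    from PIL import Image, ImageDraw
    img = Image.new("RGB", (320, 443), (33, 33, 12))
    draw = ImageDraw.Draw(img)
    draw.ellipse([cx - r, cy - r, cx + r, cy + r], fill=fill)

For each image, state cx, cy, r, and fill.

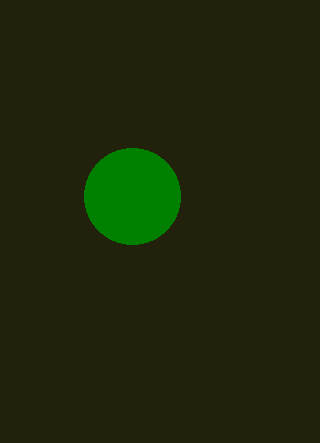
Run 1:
cx = 132; cy = 196; r = 48; fill = 'green'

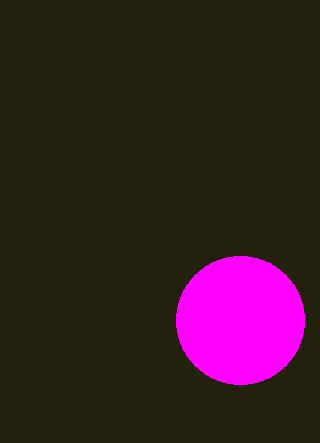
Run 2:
cx = 240
cy = 320
r = 64
fill = 'magenta'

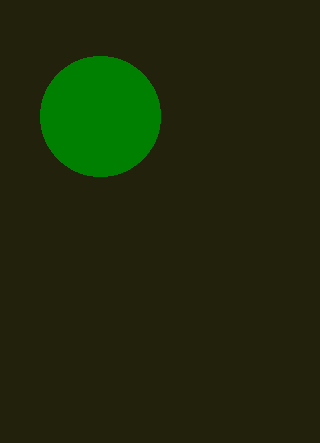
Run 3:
cx = 100, cy = 116, r = 60, fill = 'green'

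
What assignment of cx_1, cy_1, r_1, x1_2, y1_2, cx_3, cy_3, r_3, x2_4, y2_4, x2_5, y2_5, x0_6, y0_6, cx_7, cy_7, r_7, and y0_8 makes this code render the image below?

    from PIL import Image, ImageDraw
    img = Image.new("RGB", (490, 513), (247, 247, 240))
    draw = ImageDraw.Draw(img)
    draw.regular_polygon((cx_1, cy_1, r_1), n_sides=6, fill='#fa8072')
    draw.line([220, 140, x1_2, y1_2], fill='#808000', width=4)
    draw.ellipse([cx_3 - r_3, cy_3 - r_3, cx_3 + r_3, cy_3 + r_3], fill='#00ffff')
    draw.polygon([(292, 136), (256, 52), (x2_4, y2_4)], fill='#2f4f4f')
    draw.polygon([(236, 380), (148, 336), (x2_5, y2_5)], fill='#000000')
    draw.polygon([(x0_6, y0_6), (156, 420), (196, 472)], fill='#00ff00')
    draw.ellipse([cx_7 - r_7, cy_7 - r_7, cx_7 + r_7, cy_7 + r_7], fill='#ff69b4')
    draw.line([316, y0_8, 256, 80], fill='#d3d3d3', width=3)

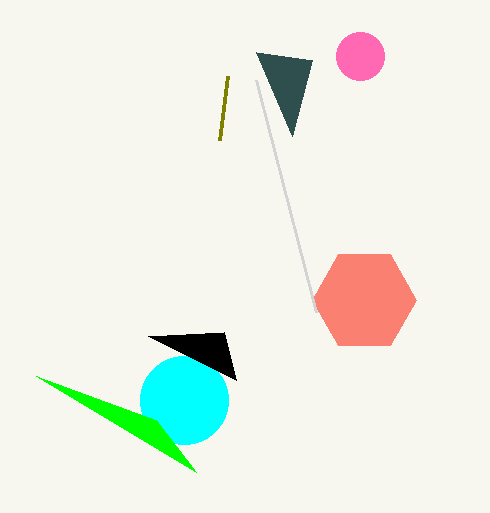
cx_1 = 364
cy_1 = 300
r_1 = 52
x1_2 = 228
y1_2 = 76
cx_3 = 184
cy_3 = 400
r_3 = 44
x2_4 = 312
y2_4 = 60
x2_5 = 224
y2_5 = 332
x0_6 = 36
y0_6 = 376
cx_7 = 360
cy_7 = 56
r_7 = 24
y0_8 = 312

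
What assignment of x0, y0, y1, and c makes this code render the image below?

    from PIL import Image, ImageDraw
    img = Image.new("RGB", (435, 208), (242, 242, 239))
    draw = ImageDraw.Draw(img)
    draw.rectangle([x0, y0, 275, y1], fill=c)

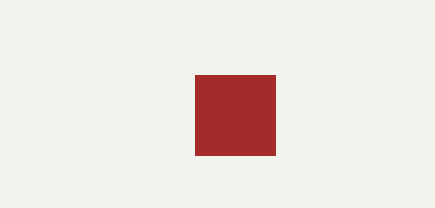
x0 = 195
y0 = 75
y1 = 155
c = 'brown'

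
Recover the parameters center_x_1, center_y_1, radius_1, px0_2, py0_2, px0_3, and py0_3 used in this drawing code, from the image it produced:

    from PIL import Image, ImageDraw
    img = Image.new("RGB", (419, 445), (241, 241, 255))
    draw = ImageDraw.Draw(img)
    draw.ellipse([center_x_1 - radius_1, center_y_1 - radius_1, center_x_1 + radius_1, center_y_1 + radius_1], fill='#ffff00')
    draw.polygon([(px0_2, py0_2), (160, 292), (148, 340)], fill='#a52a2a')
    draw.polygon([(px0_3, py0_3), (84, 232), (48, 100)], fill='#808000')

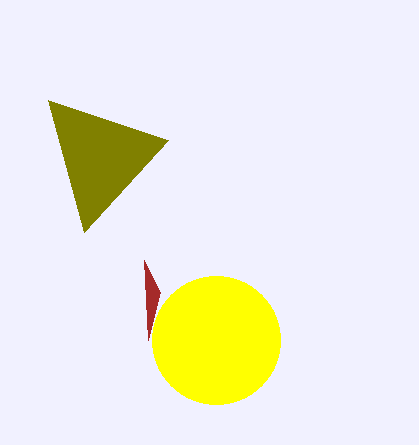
center_x_1 = 216, center_y_1 = 340, radius_1 = 64, px0_2 = 144, py0_2 = 260, px0_3 = 168, py0_3 = 140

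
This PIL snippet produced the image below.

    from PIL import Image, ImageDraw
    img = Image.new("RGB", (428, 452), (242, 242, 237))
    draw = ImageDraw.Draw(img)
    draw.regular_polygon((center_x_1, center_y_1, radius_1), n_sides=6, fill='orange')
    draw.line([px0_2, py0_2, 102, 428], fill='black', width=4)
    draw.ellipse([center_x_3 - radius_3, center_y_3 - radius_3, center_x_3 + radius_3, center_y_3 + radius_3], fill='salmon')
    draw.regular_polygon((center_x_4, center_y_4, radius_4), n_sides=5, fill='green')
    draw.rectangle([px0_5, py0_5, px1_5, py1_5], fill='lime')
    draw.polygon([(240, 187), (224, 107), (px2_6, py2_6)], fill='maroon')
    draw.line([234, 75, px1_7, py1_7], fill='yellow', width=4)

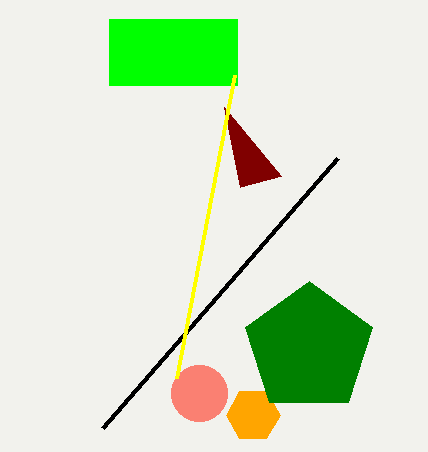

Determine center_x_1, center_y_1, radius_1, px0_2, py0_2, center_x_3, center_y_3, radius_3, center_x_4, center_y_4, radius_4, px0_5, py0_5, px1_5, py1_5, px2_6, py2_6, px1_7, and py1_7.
center_x_1 = 253, center_y_1 = 415, radius_1 = 27, px0_2 = 337, py0_2 = 158, center_x_3 = 199, center_y_3 = 393, radius_3 = 28, center_x_4 = 309, center_y_4 = 348, radius_4 = 67, px0_5 = 109, py0_5 = 19, px1_5 = 237, py1_5 = 85, px2_6 = 281, py2_6 = 176, px1_7 = 176, py1_7 = 378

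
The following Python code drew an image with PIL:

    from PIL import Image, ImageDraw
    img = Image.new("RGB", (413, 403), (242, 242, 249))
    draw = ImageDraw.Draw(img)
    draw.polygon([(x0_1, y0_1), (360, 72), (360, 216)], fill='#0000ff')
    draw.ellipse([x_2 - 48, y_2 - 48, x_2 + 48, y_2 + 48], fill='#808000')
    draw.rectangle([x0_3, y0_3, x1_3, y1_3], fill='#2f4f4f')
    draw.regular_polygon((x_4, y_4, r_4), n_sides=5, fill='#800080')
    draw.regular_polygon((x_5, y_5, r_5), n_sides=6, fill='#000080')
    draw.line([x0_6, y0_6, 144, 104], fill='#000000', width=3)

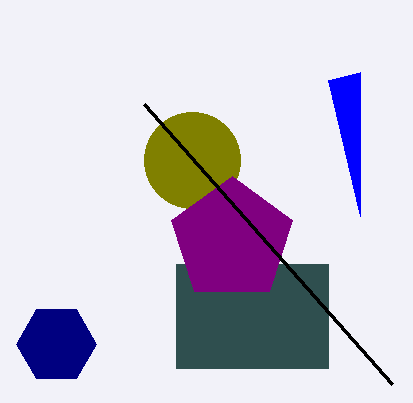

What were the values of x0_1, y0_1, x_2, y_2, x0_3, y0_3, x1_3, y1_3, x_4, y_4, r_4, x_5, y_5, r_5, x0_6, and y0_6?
x0_1 = 328, y0_1 = 80, x_2 = 192, y_2 = 160, x0_3 = 176, y0_3 = 264, x1_3 = 328, y1_3 = 368, x_4 = 232, y_4 = 240, r_4 = 64, x_5 = 56, y_5 = 344, r_5 = 40, x0_6 = 392, y0_6 = 384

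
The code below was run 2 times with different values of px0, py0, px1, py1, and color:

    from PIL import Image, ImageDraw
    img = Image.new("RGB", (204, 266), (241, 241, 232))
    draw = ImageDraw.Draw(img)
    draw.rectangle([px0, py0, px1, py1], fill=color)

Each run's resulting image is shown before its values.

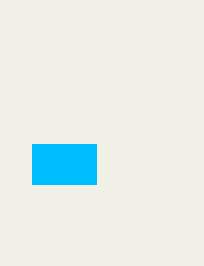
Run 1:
px0 = 32; py0 = 144; px1 = 96; py1 = 184; color = 'deepskyblue'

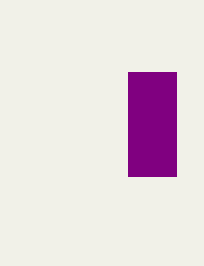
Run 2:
px0 = 128
py0 = 72
px1 = 176
py1 = 176
color = 'purple'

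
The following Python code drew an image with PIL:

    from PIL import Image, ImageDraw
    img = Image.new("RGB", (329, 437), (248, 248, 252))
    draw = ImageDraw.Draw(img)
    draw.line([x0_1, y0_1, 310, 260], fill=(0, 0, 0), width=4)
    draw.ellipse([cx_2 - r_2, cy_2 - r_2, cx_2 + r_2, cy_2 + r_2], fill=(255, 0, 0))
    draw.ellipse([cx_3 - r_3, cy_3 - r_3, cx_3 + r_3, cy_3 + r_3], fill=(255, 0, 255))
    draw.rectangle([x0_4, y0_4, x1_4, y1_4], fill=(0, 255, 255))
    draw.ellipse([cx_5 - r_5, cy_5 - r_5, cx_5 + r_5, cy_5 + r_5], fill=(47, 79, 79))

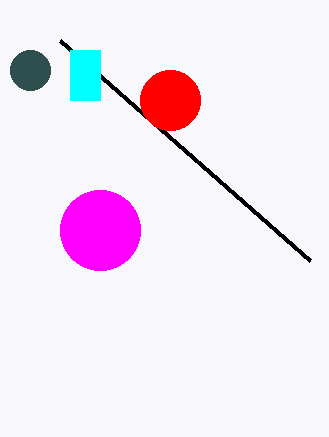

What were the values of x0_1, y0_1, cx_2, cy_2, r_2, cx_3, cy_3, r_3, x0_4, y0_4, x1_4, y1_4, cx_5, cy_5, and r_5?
x0_1 = 60
y0_1 = 40
cx_2 = 170
cy_2 = 100
r_2 = 30
cx_3 = 100
cy_3 = 230
r_3 = 40
x0_4 = 70
y0_4 = 50
x1_4 = 100
y1_4 = 100
cx_5 = 30
cy_5 = 70
r_5 = 20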